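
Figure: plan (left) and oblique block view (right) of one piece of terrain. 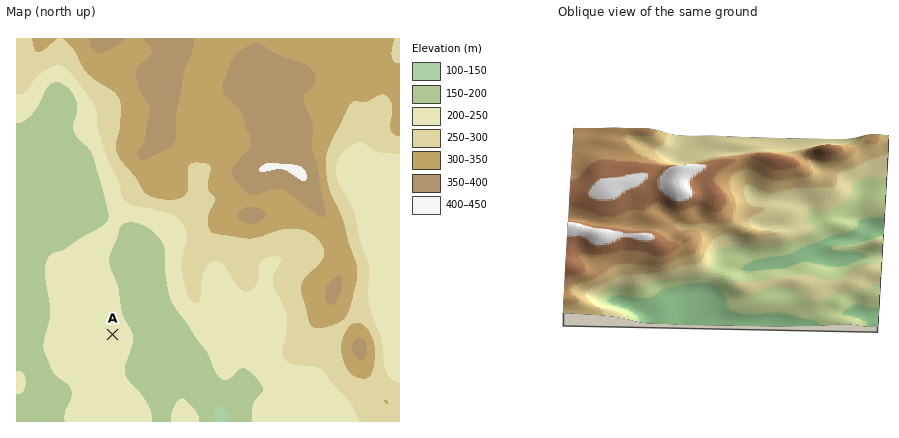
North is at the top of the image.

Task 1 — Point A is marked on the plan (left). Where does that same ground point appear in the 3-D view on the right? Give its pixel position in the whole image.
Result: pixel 809 276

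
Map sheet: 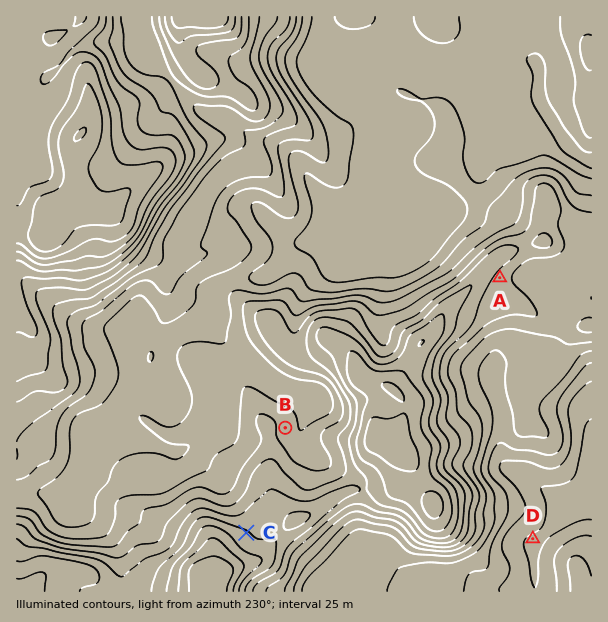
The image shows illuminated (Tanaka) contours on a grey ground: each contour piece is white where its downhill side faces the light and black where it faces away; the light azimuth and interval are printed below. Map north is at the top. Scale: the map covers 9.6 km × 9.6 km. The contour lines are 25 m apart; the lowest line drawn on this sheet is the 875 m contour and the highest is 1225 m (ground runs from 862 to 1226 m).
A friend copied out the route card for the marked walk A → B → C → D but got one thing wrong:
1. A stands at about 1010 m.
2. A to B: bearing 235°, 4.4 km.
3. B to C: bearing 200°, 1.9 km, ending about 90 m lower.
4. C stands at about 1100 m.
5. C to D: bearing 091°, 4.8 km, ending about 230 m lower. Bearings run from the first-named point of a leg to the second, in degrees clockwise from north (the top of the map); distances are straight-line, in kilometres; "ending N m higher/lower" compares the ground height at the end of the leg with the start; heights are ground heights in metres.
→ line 3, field sense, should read higher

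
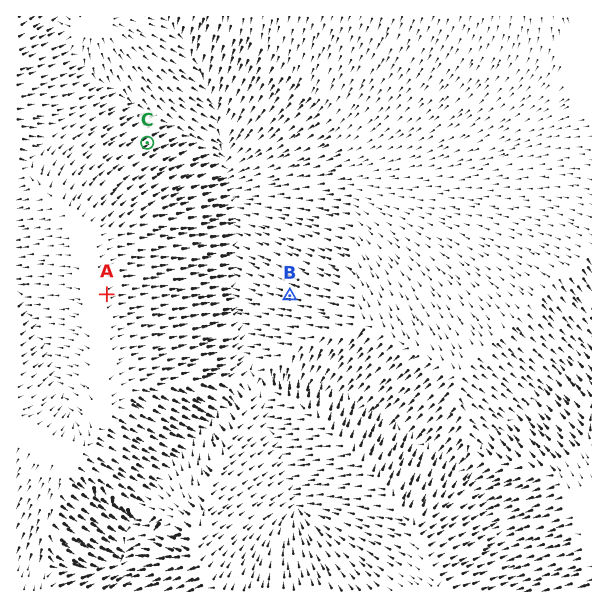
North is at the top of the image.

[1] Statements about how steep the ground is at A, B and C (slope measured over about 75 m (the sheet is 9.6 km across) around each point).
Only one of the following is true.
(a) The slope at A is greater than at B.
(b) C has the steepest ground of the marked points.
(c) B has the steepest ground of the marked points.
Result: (b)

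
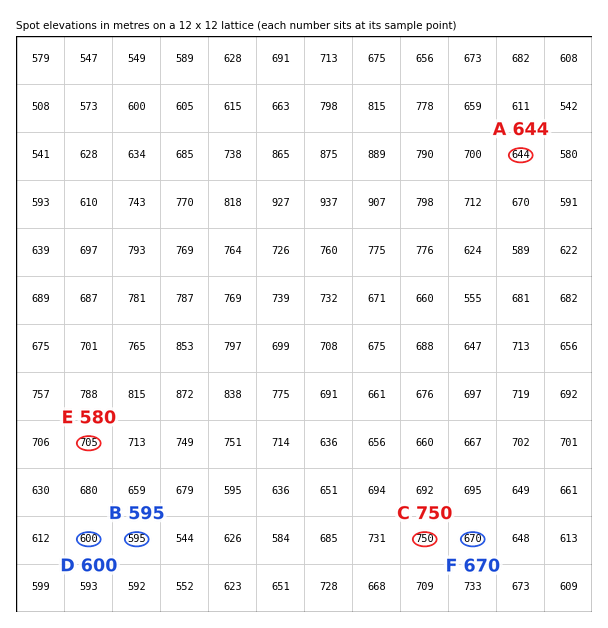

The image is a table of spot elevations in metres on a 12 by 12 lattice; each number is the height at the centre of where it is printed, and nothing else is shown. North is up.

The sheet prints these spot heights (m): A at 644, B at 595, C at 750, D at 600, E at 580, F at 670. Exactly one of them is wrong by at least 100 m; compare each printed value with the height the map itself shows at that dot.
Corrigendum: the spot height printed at E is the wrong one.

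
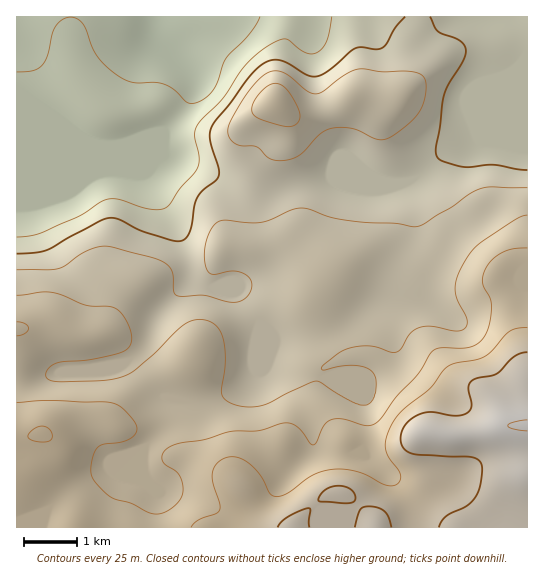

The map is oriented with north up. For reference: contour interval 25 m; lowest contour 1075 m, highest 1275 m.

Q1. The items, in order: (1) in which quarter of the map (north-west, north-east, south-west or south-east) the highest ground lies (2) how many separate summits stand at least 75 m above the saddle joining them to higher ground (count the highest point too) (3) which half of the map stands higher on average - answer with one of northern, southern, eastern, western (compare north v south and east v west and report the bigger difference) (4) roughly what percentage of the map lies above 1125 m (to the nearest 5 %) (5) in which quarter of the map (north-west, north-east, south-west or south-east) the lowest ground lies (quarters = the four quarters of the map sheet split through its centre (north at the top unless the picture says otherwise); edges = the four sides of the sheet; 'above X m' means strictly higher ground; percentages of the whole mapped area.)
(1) The highest point lies in the south-east quarter of the map.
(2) Counting only tops that stand 75 m proud, the map has 1 summit.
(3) On average the southern half of the map is the higher ground.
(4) Ground above 1125 m makes up about 75 % of the sheet.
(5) Look to the north-west quarter for the lowest ground.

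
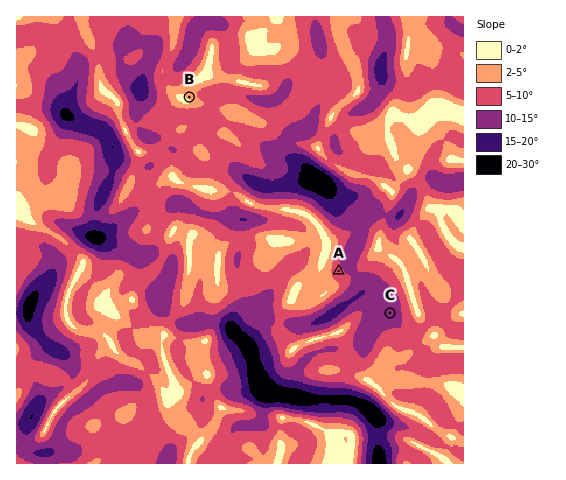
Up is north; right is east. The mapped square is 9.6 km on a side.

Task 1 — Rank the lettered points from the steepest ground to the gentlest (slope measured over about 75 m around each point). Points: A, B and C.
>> C A B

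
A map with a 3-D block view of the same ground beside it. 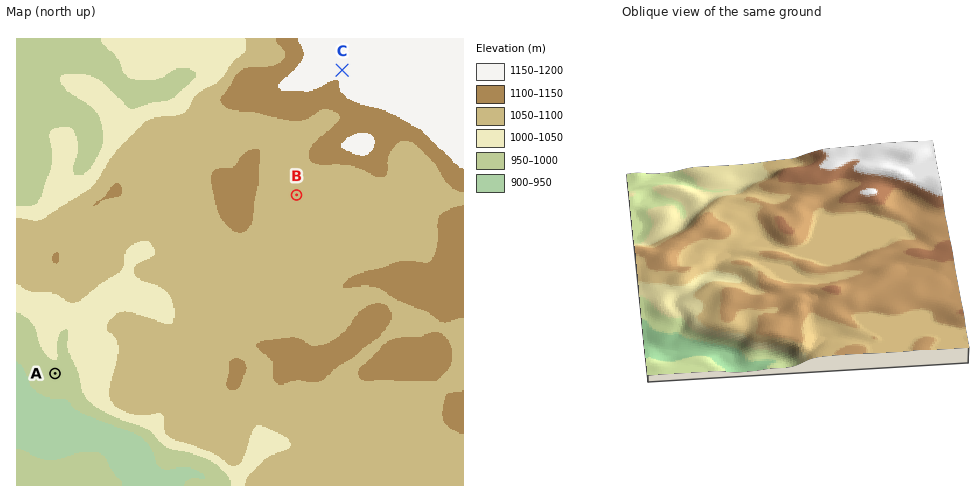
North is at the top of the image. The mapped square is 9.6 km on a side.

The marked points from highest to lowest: C B A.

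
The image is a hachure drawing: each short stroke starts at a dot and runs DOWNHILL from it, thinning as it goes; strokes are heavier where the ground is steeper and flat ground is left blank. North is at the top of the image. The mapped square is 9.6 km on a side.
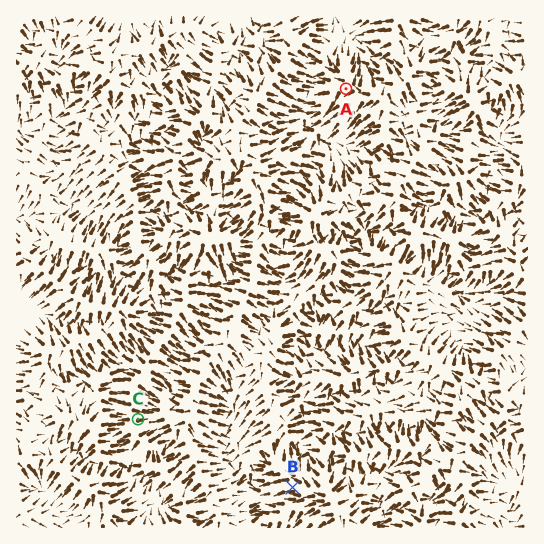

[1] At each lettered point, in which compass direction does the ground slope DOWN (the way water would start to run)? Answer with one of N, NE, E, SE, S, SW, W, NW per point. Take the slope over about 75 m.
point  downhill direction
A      SW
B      W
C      E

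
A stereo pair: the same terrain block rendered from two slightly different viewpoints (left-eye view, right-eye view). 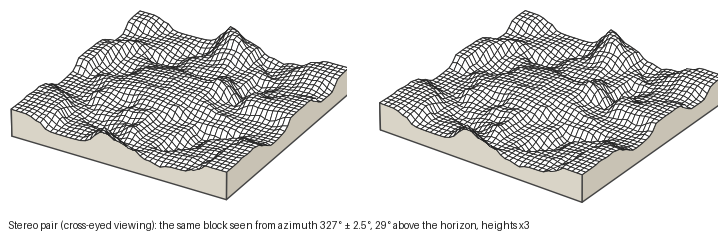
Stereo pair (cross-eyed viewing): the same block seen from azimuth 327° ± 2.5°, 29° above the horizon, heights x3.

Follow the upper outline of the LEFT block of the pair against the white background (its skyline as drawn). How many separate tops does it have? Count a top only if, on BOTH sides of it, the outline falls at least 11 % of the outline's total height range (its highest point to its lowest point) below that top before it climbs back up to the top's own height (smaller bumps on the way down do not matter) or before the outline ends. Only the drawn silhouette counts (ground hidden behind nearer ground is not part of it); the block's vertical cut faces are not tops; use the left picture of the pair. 2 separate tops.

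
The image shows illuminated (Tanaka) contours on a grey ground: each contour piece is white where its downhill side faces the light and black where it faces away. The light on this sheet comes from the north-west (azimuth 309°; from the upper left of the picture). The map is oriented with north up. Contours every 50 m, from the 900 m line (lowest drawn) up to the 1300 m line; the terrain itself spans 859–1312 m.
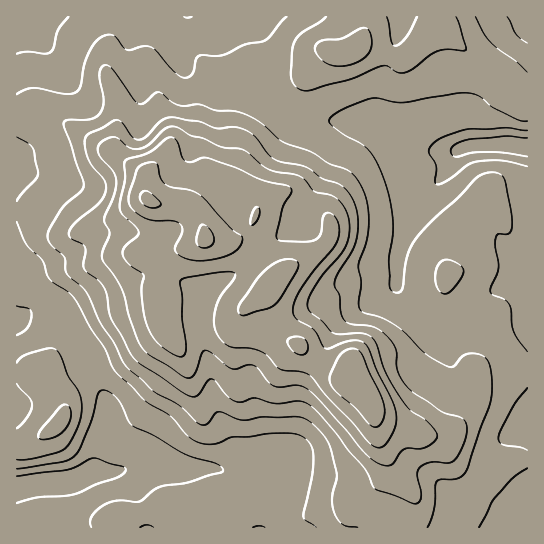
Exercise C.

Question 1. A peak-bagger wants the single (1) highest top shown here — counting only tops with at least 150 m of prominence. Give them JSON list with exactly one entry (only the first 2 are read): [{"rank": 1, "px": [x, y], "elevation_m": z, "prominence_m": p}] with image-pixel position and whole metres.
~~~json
[{"rank": 1, "px": [205, 238], "elevation_m": 1312, "prominence_m": 453}]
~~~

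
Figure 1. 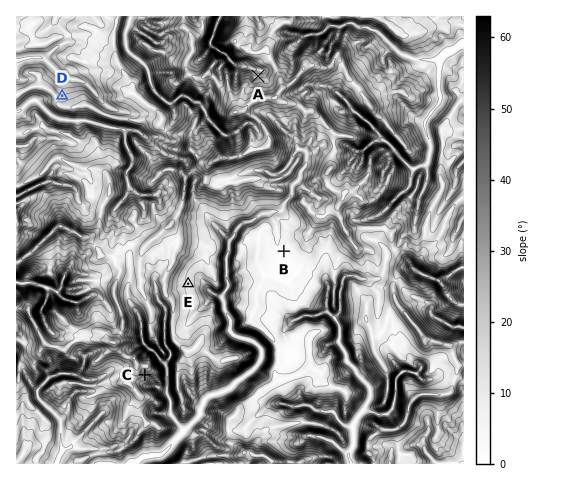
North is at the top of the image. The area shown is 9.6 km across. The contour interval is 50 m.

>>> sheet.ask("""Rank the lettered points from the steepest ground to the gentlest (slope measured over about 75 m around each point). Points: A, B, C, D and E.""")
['C', 'A', 'D', 'E', 'B']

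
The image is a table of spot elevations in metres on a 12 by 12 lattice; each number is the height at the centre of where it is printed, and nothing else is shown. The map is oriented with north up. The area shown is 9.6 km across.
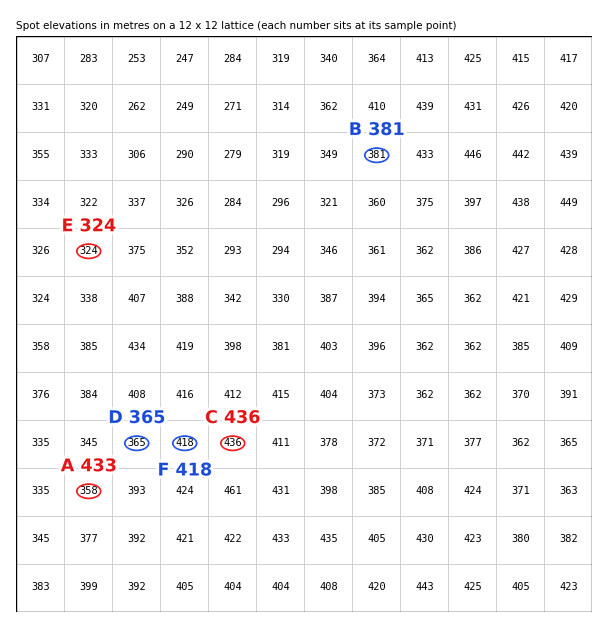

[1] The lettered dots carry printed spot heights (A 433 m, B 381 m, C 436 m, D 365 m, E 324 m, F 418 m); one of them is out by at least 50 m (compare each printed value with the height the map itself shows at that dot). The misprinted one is A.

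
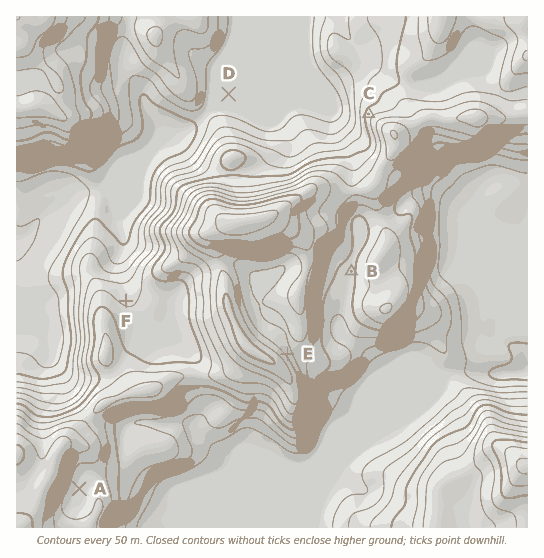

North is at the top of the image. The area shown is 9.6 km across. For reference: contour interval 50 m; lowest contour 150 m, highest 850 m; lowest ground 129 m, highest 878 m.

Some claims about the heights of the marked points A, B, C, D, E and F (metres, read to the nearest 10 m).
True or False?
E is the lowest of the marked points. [False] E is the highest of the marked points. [True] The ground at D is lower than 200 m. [False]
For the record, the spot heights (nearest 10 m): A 570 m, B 490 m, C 520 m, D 280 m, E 630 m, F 440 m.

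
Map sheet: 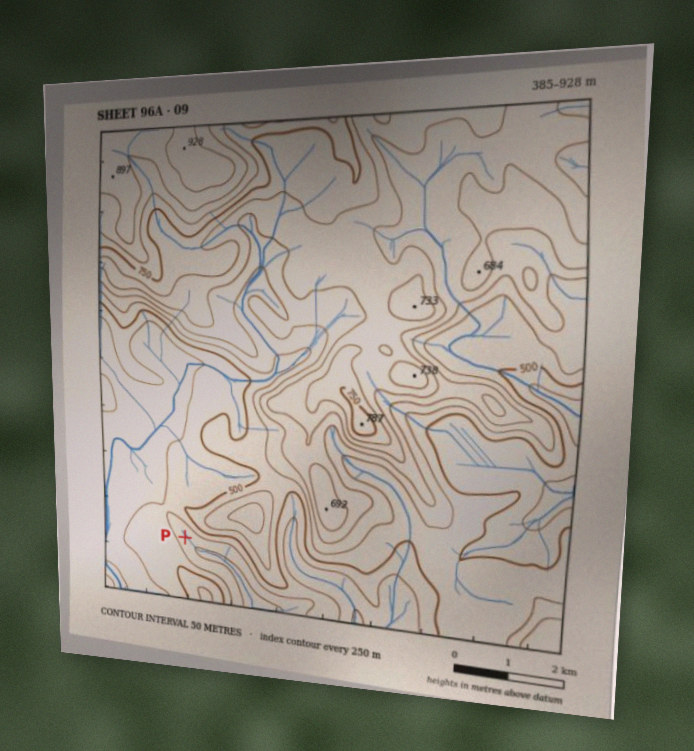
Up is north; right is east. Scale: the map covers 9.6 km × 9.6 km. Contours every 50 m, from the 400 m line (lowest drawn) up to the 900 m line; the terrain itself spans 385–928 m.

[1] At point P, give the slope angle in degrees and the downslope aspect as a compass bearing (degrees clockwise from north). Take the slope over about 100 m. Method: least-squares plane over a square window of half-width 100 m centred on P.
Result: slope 5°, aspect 81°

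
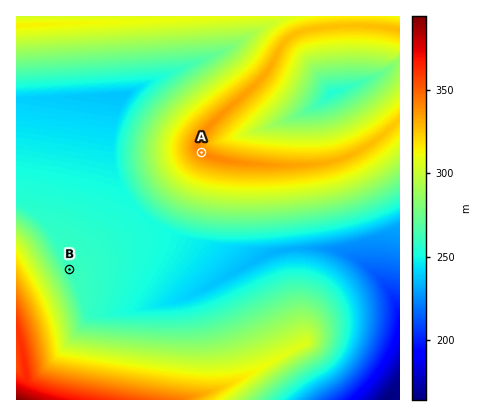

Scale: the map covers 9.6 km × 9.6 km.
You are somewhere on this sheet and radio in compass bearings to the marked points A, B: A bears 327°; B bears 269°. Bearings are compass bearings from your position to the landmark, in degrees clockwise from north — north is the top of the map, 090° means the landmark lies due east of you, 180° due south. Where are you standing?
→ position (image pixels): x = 275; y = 266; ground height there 244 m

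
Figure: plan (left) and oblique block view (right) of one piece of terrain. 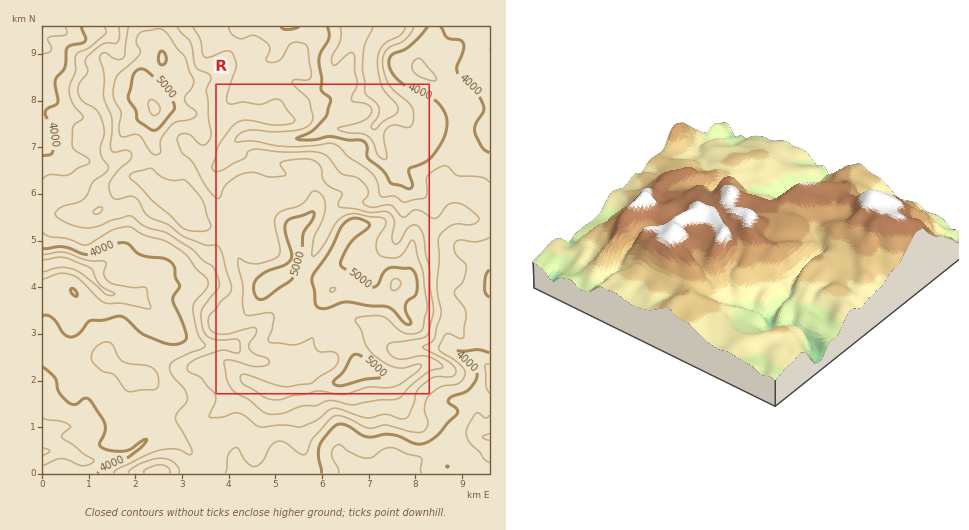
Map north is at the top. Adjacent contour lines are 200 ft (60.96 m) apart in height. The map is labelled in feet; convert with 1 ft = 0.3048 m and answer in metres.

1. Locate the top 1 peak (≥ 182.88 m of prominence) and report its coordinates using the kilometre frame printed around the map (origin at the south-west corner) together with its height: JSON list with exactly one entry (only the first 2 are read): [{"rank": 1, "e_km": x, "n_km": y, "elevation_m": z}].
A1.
[{"rank": 1, "e_km": 2.41, "n_km": 7.84, "elevation_m": 1595}]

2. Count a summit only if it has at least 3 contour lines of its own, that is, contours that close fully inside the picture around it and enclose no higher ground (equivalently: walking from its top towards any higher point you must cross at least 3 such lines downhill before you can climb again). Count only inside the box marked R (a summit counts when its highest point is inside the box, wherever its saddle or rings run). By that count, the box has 1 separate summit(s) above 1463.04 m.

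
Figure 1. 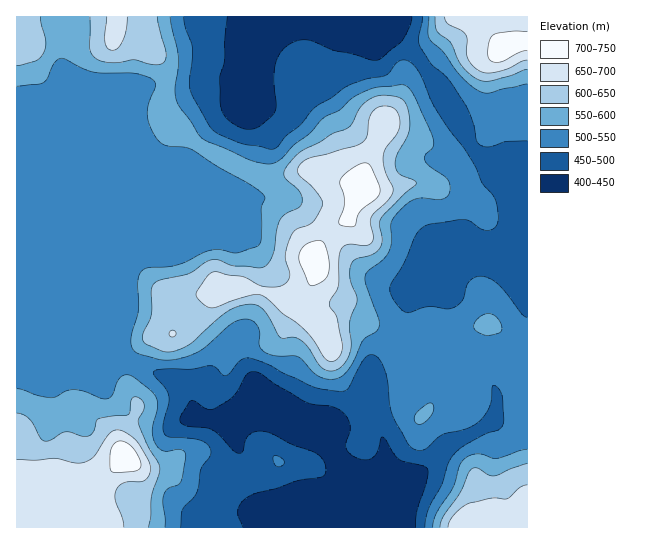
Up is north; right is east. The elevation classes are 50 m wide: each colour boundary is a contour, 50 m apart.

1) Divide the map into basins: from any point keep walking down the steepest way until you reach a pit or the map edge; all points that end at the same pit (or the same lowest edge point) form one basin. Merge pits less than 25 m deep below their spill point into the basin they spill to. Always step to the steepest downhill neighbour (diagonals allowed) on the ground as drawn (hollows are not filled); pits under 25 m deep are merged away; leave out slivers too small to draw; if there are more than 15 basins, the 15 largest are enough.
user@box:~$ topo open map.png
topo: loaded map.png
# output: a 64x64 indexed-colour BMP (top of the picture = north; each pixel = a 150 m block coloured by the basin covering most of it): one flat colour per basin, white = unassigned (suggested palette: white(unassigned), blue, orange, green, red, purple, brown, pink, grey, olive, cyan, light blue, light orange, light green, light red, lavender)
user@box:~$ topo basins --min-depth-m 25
<image width="64" height="64" href="data:image/bmp;base64,Qk12CAAAAAAAAHYAAAAoAAAAQAAAAEAAAAABAAQAAAAAAAAIAAATCwAAEwsAABAAAAAAAAAA////ALR3HwAOf/8ALKAsACgn1gC9Z5QAS1aMAMJ34wB/f38AIr28AM++FwDox64AeLv/AIrfmACWmP8A1bDFABERERERERERERERERERERERERERERERERERERERERERERERERERERERERERERERERERERERERERERERERERERERERERERERERERERERERERERERERERERERERERERERERERERERERERERERERERERERERERERERERERERERERERERERERERERERERERERERERERERERERERERERERERERERERERERERERERERERERERERERERERERERERERERERERERERERERERERERERERERERERERERERERERERERERERERERERERERERERERERERERERERERERERERERERERERERERERERERERERERERERERERERERERERERERERERERERERERERERERERERERERERERERERERERERERERERERERERERERERERERERERERERERERERERERERERERERERERERERERERERERERERERERERERERERERERERERERERERERERERERERERERERERERERERERERERERERERERERERERERERERERERERERERERERERERERERERERERERERERERERERERERERERERERERERERERERERERERERERERERERERERERERERERERERERERERERERERERERERERERERERERERERERERERERERERERERERERERERERERERERERERERERERERERERERERERERERERERERERERERERERERERERERERERERERERERERERERERERERERERERERERERERERESERERERERERERERERERERERERERERERERERERERERESIRERERERERERERERERERERERERERERERERERIRERESIhERERERERERERERERERERERERERERERESERIiERESIiERERERERERERERERERERERERERERERESIhIiIRERIiIRERERERERERERERERERERERERERERESIiIiIiERIiIhERERERERERERERERERERERERERERESIiIiIiIhEiIiEREREREREREREREREREREREREiERESIiIiIiIiISIiIRERERERERERERERERERERERESIiIiIiIiIiIiIiIiIhERERERERERERERERERERERESIiIiIiIiIiIiIiIiIiERERERERERERERERERERERERIiIiIiIiIiIiIiIiIiIREREREREREREREREREREREREiIiIiIiIiIiIiIiIiIhERERERERERERERERERERERERIiIiIiIiIiIiIiIiIiEREREREREREREREREREREREREiIiIiIiIiIiIiIiIiIRERERERERERERERERERERERERIiIiIiIiIiIiIiIiIhEREREREREREREREREREREREREiIiIiIiIiIiIiIiIiERERERERERERERERERERERERESIiIiIiIiIiIiIiIiIRERERERERERERERERERERERERIiIiIiIiIiIiIiIiIhERERERERERERERERERERERERESIiIiIiIiIiIiIiIiEREREREREREREREREREREREREREiIiIiIiIiIiIiIiIRERERERERERERERERERERERERERIiIiIiIiIiIiIiIhERERERERERERERERERERERERERESIiIiIiIiIiIiIiERERERERERERERERERERERERERERIiIiIiIiIiIiIiIRERERERERERERERERERERERERERESIiIiIiIiIiIiIhERERERERERERERERERERERERERERIiIiIiIiIiIiIiEREREREREREREREREREREREREREiIiIiIiIiIiIiIiIREREREREREREREREREREiIiERIiIiIiIiIiIiIiIiIhERERERERERERERERERIiIiIiIiIiIiIiIiIiIiIiIiERERERERERERERERESIiIiIiIiIiIiIiIiIiIiIiIiIREREREREREREREREiIiIiIiIiIiIiIiIiIiIiIiIiIhERERERERERERERIiIiIiIiIiIiIiIiIiIiIiIiIiIiERERERERERERERIiIiIiIiIiIiIiIiIiIiIiIiIiIiIRERERERERERESIiIiIiIiIiIiIiIiIiIiIiIiIiIiIhERERERERERERIiIiIiIiIiIiIiIiIiIiIiIiIiIiIiEREREREREREREiIiIiIiIiIiIiIiIiIiIiIiIiIiIiIRERERERERERESIiIiIiIiIiIiIiIiIiIiIiIiIiIiIhERERERERERERIiIiIiIiIiIiIiIiIiIiIiIiIiIiIiEREREREREREREiIiIiIiIiIiIiIiIiIiIiIiIiIiIiIRERERERERERESIiIiIiIiIiIiIiIiIiIiIiIiIiIiIhERERERERERERIiIiIiIiIiIiIiIiIiIiIiIiIiIiIiERERERERERERIiIiIiIiIiIiIiIiIiIiIiIiIiIiIiIRERERERERERIiIiIiIiIiIiIiIiIiIiIiIiIiIiIiIhEREREREREREiIiIiIiIiIiIiIiIiIiIiIiIiIiIiIiERERERERERIiIiIiIiIiIiIiIiIiIiIiIiIiIiIiIhERERERERESIiIiIiIiIiIiIiIiIiIiIiIiIiIiIiIiERERERERERIiIiIiIiIiIiIiIiIiIiIiIiIiIiIiIiIR"/>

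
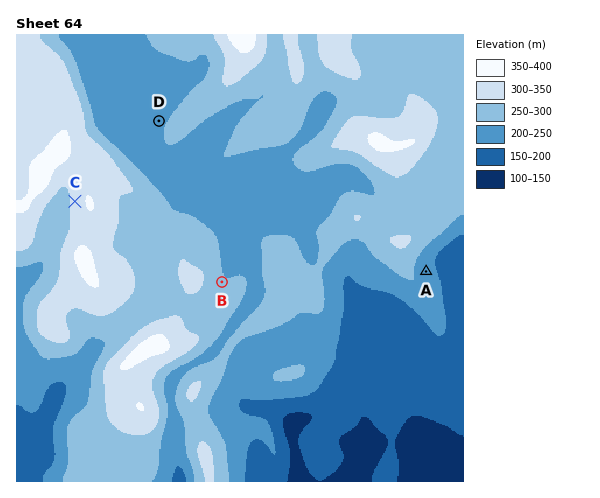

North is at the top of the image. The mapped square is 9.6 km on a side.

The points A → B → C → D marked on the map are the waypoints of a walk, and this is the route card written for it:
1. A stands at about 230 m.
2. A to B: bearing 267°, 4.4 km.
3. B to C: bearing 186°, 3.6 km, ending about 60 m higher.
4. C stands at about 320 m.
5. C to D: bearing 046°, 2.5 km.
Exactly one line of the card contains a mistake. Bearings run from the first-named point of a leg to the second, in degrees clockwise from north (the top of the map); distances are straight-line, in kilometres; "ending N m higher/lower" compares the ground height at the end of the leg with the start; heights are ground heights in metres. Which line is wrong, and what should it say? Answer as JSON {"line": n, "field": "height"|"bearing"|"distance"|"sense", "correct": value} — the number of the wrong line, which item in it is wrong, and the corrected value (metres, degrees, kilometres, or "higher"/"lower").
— {"line": 3, "field": "bearing", "correct": 299}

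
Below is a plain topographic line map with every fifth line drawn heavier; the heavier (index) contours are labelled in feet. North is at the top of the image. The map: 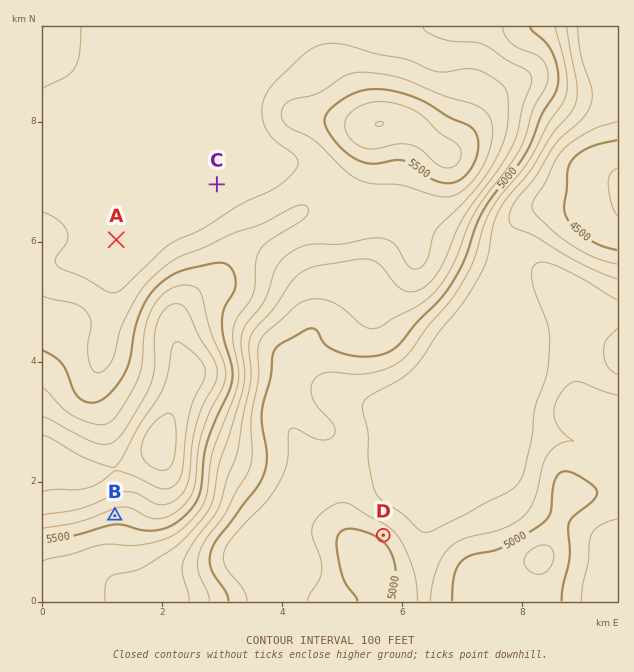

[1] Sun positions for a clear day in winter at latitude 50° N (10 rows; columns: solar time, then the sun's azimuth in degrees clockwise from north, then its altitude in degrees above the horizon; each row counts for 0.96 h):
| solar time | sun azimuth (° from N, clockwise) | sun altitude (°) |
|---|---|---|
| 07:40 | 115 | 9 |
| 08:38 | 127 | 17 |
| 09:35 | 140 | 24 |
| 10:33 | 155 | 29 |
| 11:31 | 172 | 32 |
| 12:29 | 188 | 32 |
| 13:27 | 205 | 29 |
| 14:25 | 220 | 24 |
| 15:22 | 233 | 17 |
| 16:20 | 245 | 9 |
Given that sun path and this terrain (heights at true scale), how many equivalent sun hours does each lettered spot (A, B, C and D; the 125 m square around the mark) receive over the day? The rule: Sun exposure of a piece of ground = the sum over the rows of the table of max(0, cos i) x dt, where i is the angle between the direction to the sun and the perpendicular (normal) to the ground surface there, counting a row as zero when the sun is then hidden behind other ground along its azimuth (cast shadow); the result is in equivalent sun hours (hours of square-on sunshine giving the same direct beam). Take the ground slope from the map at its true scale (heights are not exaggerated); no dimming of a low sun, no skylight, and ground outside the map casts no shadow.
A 3.6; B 4.3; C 3.6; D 2.9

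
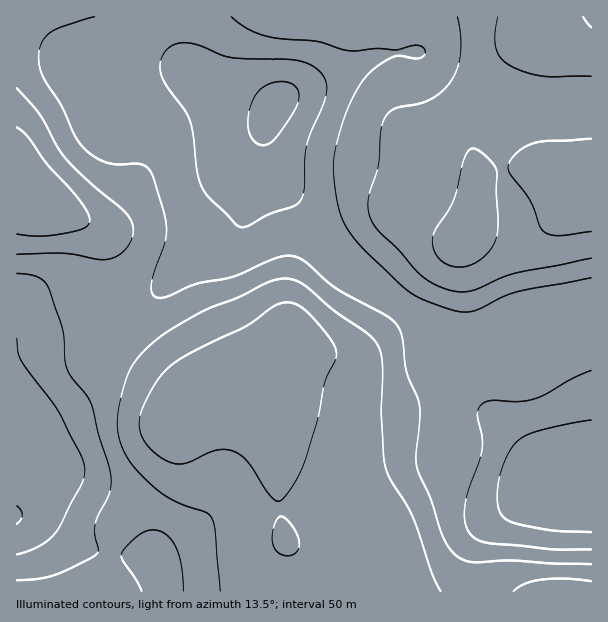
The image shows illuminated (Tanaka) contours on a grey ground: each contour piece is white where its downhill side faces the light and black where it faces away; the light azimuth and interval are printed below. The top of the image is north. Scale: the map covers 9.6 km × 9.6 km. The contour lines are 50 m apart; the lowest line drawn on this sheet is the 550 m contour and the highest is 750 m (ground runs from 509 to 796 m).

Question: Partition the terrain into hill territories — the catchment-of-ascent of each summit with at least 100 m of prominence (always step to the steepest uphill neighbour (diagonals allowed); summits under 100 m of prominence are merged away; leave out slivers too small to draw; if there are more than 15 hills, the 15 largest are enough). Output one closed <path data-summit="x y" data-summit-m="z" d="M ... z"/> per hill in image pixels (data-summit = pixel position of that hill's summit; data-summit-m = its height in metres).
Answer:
<path data-summit="264 384" data-summit-m="790" d="M264 128l-5 16-13 26-4 46-2 9-12 13-30 15-15 11-28 31-42 31-15 5-27 1-55 10 0 173 20 2 38 24 22 11 26 4 34 2 4 3 3 9 4 22 424 0 1-97-29-5-18-8-4-3-7-18-12-17-78-81-6-9-2-15-4-7-19-19-57-39-24-20-30-44-30-37-7-18z"/><path data-summit="561 47" data-summit-m="773" d="M591 16l-411 0 0 19 2 21 4 7 5 5 24 17 27 13 24 10 8 0-9 18-1 20 4 18 10 18 20 22 34 50 24 20 57 39 19 19 5 11 7-3 45-3 11-3 16-10 17-5 33-1 26 2z"/><path data-summit="42 204" data-summit-m="796" d="M179 16l-163 1 1 325 10 0 44-10 27-1 18-6 39-30 28-31 15-11 30-15 12-13 4-18 2-37 13-26 9-27 6-9-8 0-24-10-27-13-24-17-5-5-4-7z"/>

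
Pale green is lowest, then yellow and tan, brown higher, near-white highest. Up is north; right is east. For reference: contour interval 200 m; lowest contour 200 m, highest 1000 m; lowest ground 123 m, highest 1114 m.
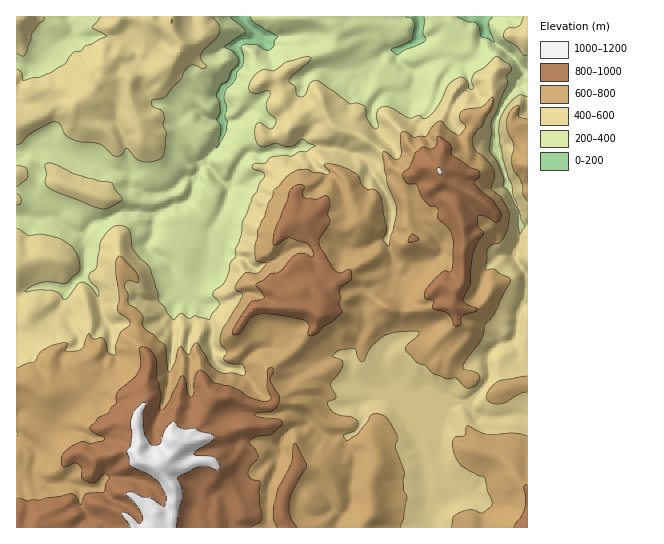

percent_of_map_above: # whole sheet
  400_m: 77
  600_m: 46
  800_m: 16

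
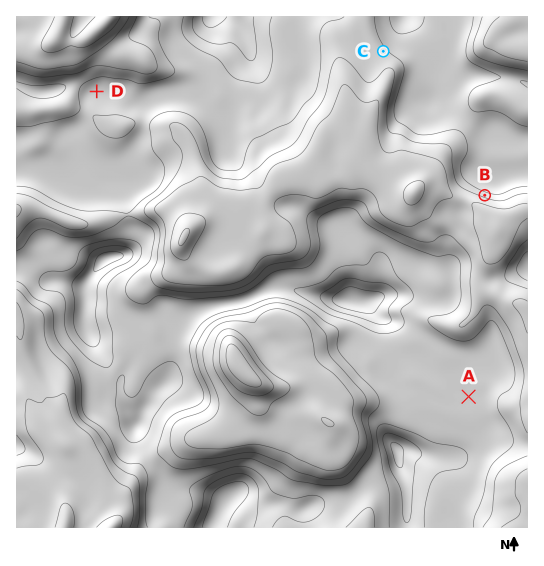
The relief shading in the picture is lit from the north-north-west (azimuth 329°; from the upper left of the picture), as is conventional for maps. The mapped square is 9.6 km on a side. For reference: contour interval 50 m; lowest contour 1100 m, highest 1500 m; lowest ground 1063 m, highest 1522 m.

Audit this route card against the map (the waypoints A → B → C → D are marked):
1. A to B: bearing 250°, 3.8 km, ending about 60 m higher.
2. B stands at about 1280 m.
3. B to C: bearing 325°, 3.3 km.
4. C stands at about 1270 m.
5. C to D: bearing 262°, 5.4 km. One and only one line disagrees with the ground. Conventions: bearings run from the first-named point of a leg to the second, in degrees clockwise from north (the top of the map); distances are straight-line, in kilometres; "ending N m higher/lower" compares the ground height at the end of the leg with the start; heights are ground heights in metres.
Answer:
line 1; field bearing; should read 5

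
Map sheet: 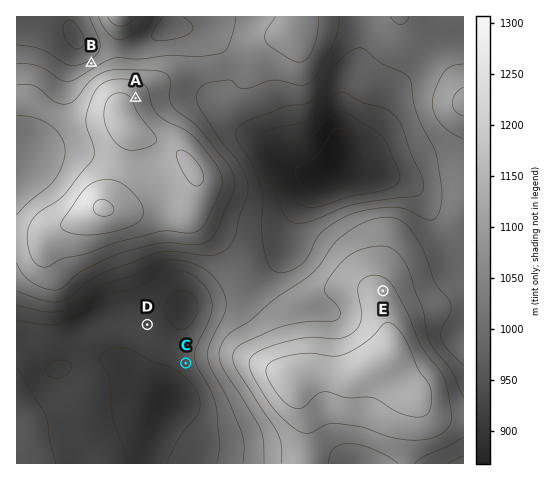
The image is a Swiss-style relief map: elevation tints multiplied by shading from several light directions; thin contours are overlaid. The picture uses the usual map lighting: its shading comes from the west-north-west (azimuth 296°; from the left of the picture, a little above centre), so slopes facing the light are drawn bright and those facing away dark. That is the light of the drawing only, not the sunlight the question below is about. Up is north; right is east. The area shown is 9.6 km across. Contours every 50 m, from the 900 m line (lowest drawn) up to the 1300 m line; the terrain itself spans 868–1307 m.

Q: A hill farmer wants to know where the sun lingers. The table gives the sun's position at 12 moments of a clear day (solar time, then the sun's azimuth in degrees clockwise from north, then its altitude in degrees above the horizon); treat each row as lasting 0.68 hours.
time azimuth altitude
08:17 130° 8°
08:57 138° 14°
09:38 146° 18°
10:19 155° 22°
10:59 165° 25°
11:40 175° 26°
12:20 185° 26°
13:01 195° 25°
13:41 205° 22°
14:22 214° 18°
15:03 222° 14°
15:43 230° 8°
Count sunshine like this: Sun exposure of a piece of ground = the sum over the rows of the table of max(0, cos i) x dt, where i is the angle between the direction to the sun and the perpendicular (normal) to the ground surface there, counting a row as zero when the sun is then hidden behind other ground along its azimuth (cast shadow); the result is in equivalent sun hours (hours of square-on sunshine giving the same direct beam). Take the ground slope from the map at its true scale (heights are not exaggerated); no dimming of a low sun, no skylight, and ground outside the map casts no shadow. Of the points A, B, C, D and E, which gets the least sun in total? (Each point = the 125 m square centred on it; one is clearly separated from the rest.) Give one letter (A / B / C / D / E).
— B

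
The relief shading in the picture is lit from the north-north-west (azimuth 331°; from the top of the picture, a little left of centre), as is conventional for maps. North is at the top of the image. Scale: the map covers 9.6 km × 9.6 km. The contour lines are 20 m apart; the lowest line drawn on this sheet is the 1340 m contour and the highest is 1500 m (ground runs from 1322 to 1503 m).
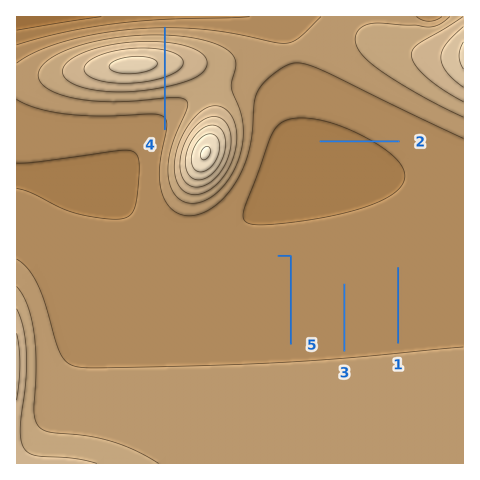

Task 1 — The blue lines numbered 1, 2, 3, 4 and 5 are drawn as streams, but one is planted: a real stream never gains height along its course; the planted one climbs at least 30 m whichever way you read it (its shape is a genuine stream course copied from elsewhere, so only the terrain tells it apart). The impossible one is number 4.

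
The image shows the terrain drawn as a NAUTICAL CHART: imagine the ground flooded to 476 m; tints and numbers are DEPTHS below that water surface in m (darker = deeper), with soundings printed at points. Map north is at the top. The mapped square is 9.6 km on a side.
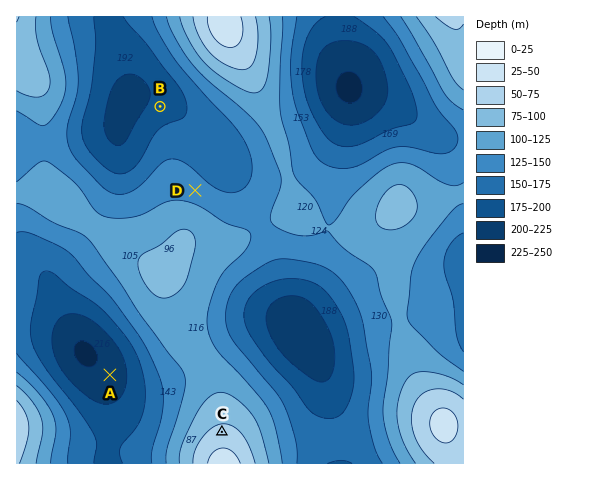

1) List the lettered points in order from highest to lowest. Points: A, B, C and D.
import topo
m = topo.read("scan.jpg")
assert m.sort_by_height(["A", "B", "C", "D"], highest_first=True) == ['C', 'D', 'B', 'A']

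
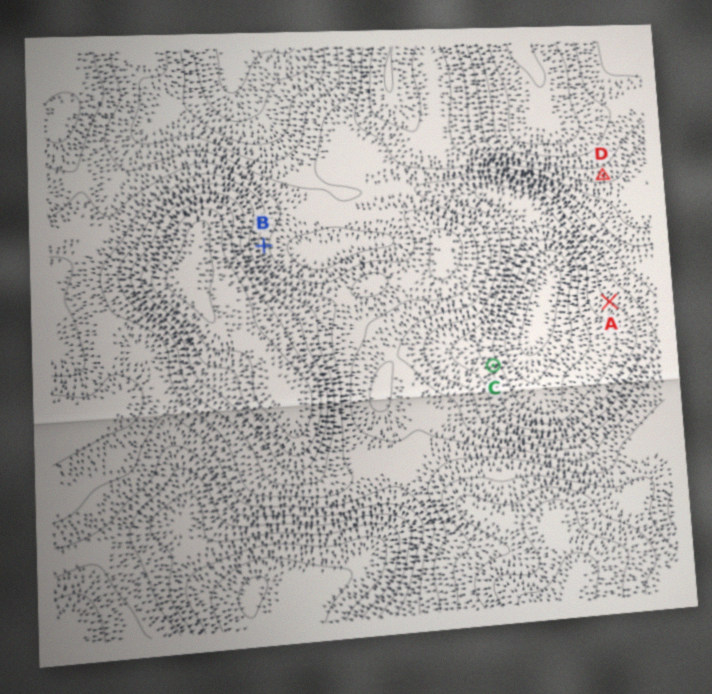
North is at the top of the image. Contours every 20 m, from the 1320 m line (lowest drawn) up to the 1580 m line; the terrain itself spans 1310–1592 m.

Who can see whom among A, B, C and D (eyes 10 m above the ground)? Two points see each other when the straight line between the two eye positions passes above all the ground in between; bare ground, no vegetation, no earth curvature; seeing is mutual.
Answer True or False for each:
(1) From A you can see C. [True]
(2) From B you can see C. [False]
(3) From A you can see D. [True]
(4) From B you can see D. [True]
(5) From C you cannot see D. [False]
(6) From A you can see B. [False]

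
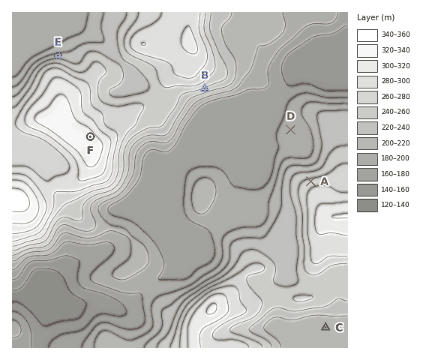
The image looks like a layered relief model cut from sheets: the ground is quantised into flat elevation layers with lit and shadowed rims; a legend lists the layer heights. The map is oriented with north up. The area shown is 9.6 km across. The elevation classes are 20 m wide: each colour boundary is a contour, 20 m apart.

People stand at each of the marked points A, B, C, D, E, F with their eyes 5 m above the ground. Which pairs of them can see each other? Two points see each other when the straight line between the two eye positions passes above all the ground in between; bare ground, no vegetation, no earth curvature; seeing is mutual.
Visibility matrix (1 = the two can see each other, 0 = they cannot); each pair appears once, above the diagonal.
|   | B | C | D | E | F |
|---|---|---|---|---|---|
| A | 1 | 0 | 1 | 0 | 1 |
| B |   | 0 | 1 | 0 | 1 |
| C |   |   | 0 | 0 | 0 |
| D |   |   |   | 0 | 1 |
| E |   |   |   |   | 0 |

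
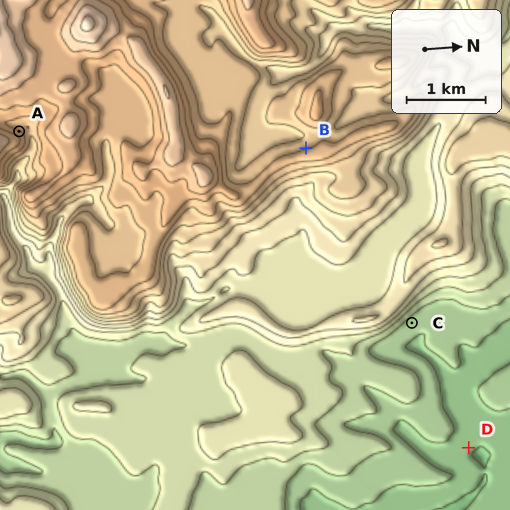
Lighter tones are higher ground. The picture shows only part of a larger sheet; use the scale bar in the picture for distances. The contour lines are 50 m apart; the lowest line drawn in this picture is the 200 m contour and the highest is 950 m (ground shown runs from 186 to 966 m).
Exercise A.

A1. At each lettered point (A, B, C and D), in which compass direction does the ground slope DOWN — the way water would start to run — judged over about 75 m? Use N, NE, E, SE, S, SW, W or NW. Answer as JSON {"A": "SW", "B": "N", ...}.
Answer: {"A": "NW", "B": "W", "C": "NE", "D": "NE"}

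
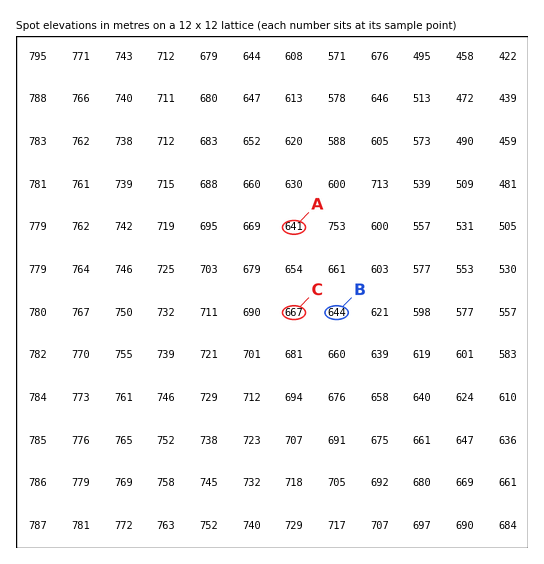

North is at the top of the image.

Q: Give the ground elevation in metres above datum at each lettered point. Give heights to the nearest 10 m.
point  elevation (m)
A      640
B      640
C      670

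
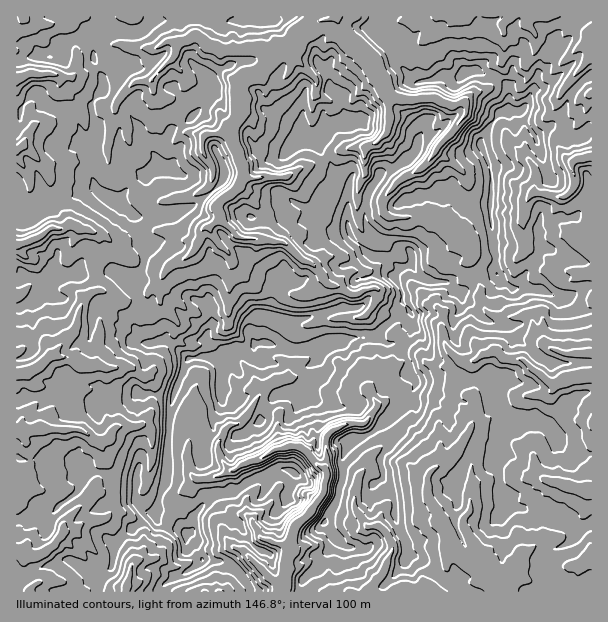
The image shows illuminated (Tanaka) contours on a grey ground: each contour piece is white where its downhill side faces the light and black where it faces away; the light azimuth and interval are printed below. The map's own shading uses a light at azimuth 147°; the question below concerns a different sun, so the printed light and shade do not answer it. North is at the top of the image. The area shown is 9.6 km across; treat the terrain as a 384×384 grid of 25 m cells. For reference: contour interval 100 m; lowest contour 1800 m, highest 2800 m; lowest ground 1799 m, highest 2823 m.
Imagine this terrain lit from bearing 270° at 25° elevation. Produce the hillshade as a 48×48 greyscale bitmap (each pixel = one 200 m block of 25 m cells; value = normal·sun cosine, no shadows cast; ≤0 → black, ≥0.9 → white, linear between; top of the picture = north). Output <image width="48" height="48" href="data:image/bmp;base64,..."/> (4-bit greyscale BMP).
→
<image width="48" height="48" href="data:image/bmp;base64,Qk32BAAAAAAAAHYAAAAoAAAAMAAAADAAAAABAAQAAAAAAIAEAAATCwAAEwsAABAAAAAAAAAAAAAAABEREQAiIiIAMzMzAERERABVVVUAZmZmAHd3dwCIiIgAmZmZAKqqqgC7u7sAzMzMAN3d3QDu7u4A////ADeqq4AK/oITabIA3mM0NoRGi4Q0i6l2d3eKu5QG3dowSEAEvqVVIJtUV2M3ibpleIrMmJgBze2jAACSXtllMD2iAkaJdrpkRKibqbsxi+6AADlwLf2nQAqxAXh5dYuWMYlFvNuFac5wAmAVbv2AIimBAnmpZWeZY4lCnLrcqqswBiGUCv0QA7oQForaRHd3dpmDa5nO6VhgAwXIAN1wR4YAOYfcdWZmVaqoV6reyFaGM0Z6UA3heWIAa3W9lURVRKqalnvtq1Foh1Z3YAfmi0ABnGS8hDM0Vqqql3rtnJAUaKqIgQD6a0ACnIWbYiRodomal1jdjLBmAFq6UAj7OUADWqmqQzeHVHmqlUjdjcJ1JiAoYVz8JlADRZq7UkmWRImYc0rcjuR2W4IAKXn8Q1MANWnLY1mVIYiIi6abv+V5R8kRQyBsunQgFUa7lldzEIeKmYWJn+V7lGtkhDMTW9UwBESal2ZDIWeJqYiqfeZc1wSXqUM0ErtQAjWJZWVnQ3iJmZnMjOhM1yKLmEEzJ6lwASWYQzN5dnmqh3i5fPxL1yNXqoMSSKmBAEaIZBAniGnKVYisu/+JyEZkaZQSRopgAjWHQAiDRUJJmZqrqe/JlnhUaIQjNncgABRlRqozVpUoupvcqKurmJl1V4dSJXUhAGMmmDFXZnVEjKvbmXnKNtxkRohlVkZwAmNmdBV3ZWVVSrrKiHnKNuxlVEREarlwB4R2QyaXVWVUKLmqhpq7JNtjNXh1KNxAB6U1Q0eoRMlkBamqdpzHE6h1NHh1iN4wOaI3dTZ1IIl0RWq4NIqXNIm5UzWtmN1EdlJqhEMTVmeHZWmGQmiIZYvKUinMy8lTE0WqIkI0Vlm3d3h3cyWaZauZIK3My6lgBFepAnVGVMy4Z2eKhTFJaKZ2bLm9yHpwBFe5AHlTMzjKZoq6hUIElUis3bvLdmZDNGjJAHgjVjAWmsupZWMAW9l6u7raQyV3V4nYAJk0ZnZDeqqnRWUQHuiKqprIMSiIiZnGAIlGZniHibpjRWZQC6rMqJm3UlyWeInFAFcnmWeJu5dmZVUjEI3aaLqmdgi5mFbGAAZijmeKu4aJhnYgUQq5vcumWUBqqVjoABhgbpibu3aZmGMAgg3YRruVOZQAqqzYABYQS6zKqmaYmFEFkI7chHYyKJqgDO6zAHYAEt3KuVV4llIDYt68uGQQAZ3WBd/ABIIEVEi7qWV4dnIBJdzNyXdlMA3pIJ3GRjEDaDarmHR4VolwAI3suHiIQAvZMCv+lAAkNHiIiXOIRomUAE7auGiHIAaYQ37+twAEMrlGm6MnRqiIED2pqFqhABqWilXet0ADQNpXrMYBOraKECmpqnuBAI7ZeYNalFUAaleam6ZlEoq3IBSaidwgA86oq7kxVWYhNrqFSoR1QjuRNnQ3nOgQKdxmipZSVlZTILqXaXRUIzd0d2Zma7YinMdWiHZkaFaUAImpmXZ3USNap2VCFZdZ23ZlZ3d0aFmWEJqpmpZHlTRWiIdSAEaL22VVRFiVZmmJZA=="/>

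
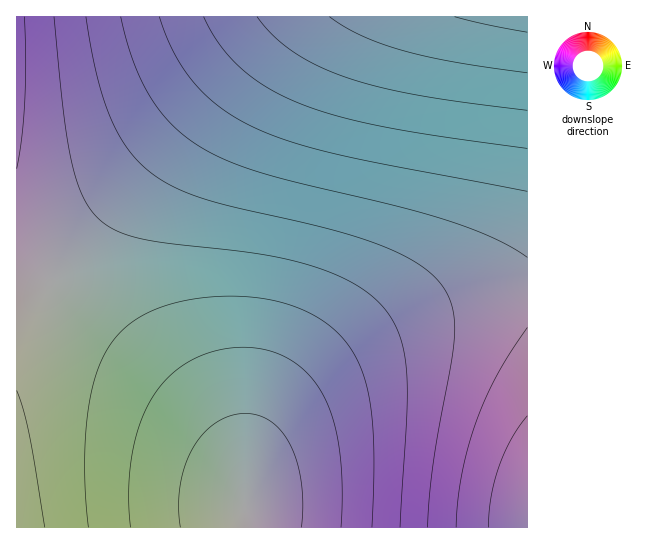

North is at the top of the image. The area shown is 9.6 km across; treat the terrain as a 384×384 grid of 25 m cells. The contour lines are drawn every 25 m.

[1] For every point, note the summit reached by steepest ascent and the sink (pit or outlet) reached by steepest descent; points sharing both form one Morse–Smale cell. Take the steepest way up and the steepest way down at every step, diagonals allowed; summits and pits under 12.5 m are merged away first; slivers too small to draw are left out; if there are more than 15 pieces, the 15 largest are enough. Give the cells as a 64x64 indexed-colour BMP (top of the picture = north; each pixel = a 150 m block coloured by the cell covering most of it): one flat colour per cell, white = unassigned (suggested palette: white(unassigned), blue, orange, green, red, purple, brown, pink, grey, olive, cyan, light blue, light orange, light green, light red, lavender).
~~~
<image width="64" height="64" href="data:image/bmp;base64,Qk12CAAAAAAAAHYAAAAoAAAAQAAAAEAAAAABAAQAAAAAAAAIAAATCwAAEwsAABAAAAAAAAAA////ALR3HwAOf/8ALKAsACgn1gC9Z5QAS1aMAMJ34wB/f38AIr28AM++FwDox64AeLv/AIrfmACWmP8A1bDFAEREREREREREREREREREIiIiIiIiIiIiIiIiIiIiIiIiREREREREREREREREREQiIiIiIiIiIiIiIiIiIiIiIiJERERERERERERERERERCIiIiIiIiIiIiIiIiIiIiIiIkREREREREREREREREREQiIiIiIiIiIiIiIiIiIiIiIiRERERERERERERERERERCIiIiIiIiIiIiIiIiIiIiIiJERERERERERERERERERBIiIiIiIiIiIiIiIiIiIiIiIkREREREREREREREREREEiIiIiIiIiIiIiIiIiIiIiIiREREREREREREREREREQSIiIiIiIiIiIiIiIiIiIiIiJEREREREREREREREREQRIiIiIiIiIiIiIiIiIiIiIiIkRERERERERERERERERBESIiIiIiIiIiIiIiIiIiIiIiRERERERERERERERERBERIiIiIiIiIiIiIiIiIiIiIiJERERERERERERERERBERESIiIiIiIiIiIiIiIiIiIiIkRERERERERERERERBERERIiIiIiIiIiIiIiIiIiIiIiREREREREREREREREERERESIiIiIiIiIiIiIiIiIiIiJEREREREREREREREEREREREiIiIiIiIiIiIiIiIiIiIkREREREREREREREERERERERIiIiIiIiIiIiIiIiIiIiREREREREREREREERERERERESIiIiIiIiIiIiIiIiIiJEREREREREREREEREREREREREiIiIiIiIiIiIiIiIiIkREREREREREREERERERERERERIiIiIiIiIiIiIiIiIiRERERERERERBERERERERERERESIiIiIiIiIiIiIiIiJERERERERERBERERERERERERERESIiIiIiIiIiIiIiIkRERERERERBEREREREREREREREREiIiIiIiIiIiIiIiRERERERERBERERERERERERERERERIiIiIiIiIiIiIiJERERERERBERERERERERERERERERERIiIiIiIiIiIiIkRERERERBERERERERERERERERERERERIiIiIiIiIiIiREREREQRERERERERERERERERERERERERIiIiIiIiIiJUREREQRERERERERERERERERERERERERERIiIiIiIiIlVEREQREREREREREREREREREREREREREREREiIiIiIiVVREQRERERERERERERERERERERERERERERERESIiIiJVVEQRERERERERERERERERERERERERERERERERERERIlVVERERERERERERERERERERERERERERERERERERERERVVMxERERERERERERERERERERERERERERERERERERERFVMzMRERERERERERERERERERERERERERERERERERERETMzMzERERERERERERERERERERERERERERERERERERERMzMzMREREREREREREREREREREREREREREREREREREREzMzMzERERERERERERERERERERERERERERERERERERETMzMzMxERERERERERERERERERERERERERERERERERERMzMzMzMREREREREREREREREREREREREREREREREREREzMzMzMzERERERERERERERERERERERERERERERERERETMzMzMzMxERERERERERERERERERERERERERERERERERMzMzMzMzEREREREREREREREREREREREREREREREREREzMzMzMzMxERERERERERERERERERERERERERERERERETMzMzMzMzMRERERERERERERERERERERERERERERERERMzMzMzMzMzEREREREREREREREREREREREREREREREREzMzMzMzMzMxERERERERERERERERERERERERERERERETMzMzMzMzMzMRERERERERERERERERERERERERERERERMzMzMzMzMzMzEREREREREREREREREREREREREREREREzMzMzMzMzMzMRERERERERERERERERERERERERERERETMzMzMzMzMzMzERERERERERERERERERERERERERERERMzMzMzMzMzMzMxEREREREREREREREREREREREREREREzMzMzMzMzMzMzMRERERERERERERERERERERERERERETMzMzMzMzMzMzMzERERERERERERERERERERERERERERMzMzMzMzMzMzMzMxEREREREREREREREREREREREREREzMzMzMzMzMzMzMzMRERERERERERERERERERERERERETMzMzMzMzMzMzMzMzERERERERERERERERERERERERERMzMzMzMzMzMzMzMzMxEREREREREREREREREREREREREzMzMzMzMzMzMzMzMzMRERERERERERERERERERERERETMzMzMzMzMzMzMzMzMxERERERERERERERERERERERERMzMzMzMzMzMzMzMzMzMREREREREREREREREREREREREzMzMzMzMzMzMzMzMzMzERERERERERERERERERERERETMzMzMzMzMzMzMzMzMzMxERERERERERERERERERERERMzMzMzMzMzMzMzMzMzMzMREREREREREREREREREREREzMzMzMzMzMzMzMzMzMzMzERERERERERERERERERERETMzMzMzMzMzMzMzMzMzMzMxERERERERERERERERERER"/>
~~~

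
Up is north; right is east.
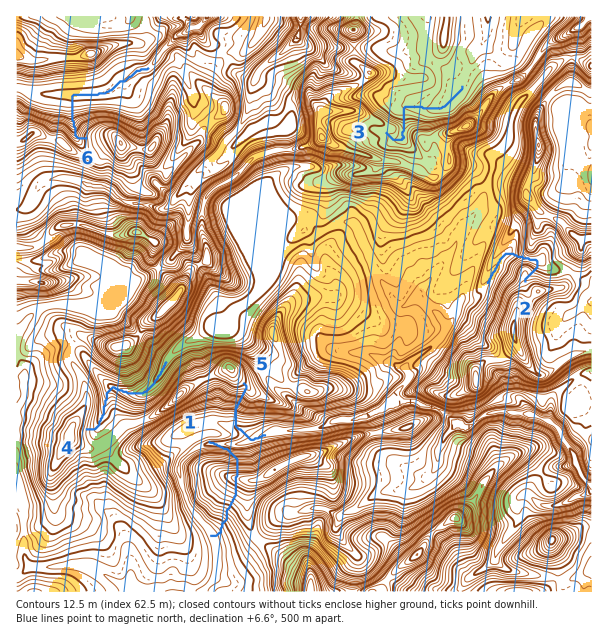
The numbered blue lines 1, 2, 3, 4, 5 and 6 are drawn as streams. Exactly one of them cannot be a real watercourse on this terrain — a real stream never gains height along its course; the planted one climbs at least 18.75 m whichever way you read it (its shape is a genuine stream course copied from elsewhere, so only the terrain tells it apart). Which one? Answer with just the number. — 1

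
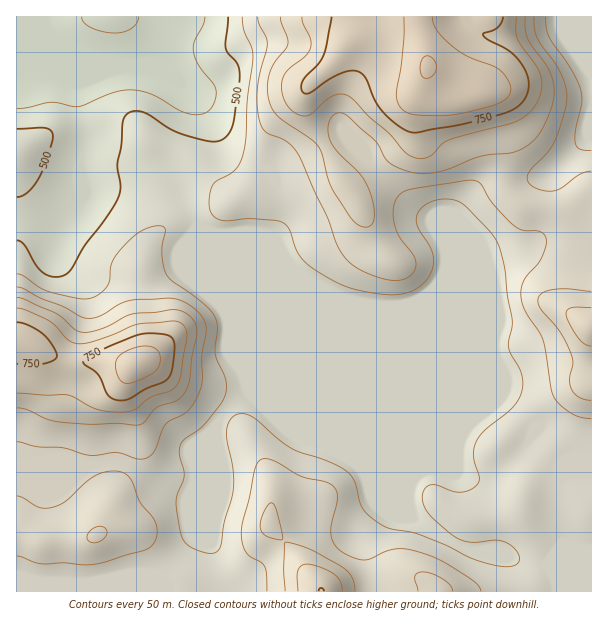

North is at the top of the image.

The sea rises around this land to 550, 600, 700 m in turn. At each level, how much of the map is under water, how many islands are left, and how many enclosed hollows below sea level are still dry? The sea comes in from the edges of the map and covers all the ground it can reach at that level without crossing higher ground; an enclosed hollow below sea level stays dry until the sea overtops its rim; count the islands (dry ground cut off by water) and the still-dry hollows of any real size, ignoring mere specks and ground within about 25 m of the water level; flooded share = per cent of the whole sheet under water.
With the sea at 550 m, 40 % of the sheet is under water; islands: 0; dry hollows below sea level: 0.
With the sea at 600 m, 65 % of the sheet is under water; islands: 0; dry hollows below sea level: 0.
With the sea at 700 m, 88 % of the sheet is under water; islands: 0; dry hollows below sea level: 0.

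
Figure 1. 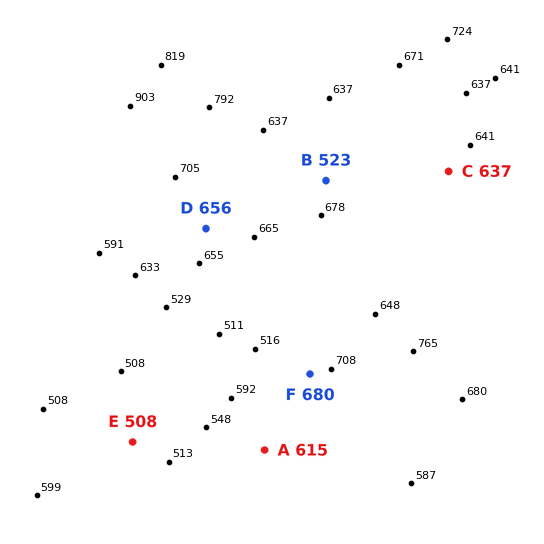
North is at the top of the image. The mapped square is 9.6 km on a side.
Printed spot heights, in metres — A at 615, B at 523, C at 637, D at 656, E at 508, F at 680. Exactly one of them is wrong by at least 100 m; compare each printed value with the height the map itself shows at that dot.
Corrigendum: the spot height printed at B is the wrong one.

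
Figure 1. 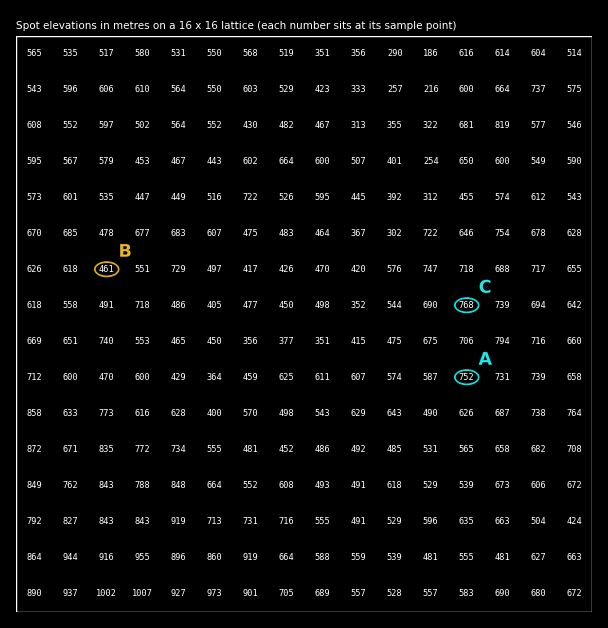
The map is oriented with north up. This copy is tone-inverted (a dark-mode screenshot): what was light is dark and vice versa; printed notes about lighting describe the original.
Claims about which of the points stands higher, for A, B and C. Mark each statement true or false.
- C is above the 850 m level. false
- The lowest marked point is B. true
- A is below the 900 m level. true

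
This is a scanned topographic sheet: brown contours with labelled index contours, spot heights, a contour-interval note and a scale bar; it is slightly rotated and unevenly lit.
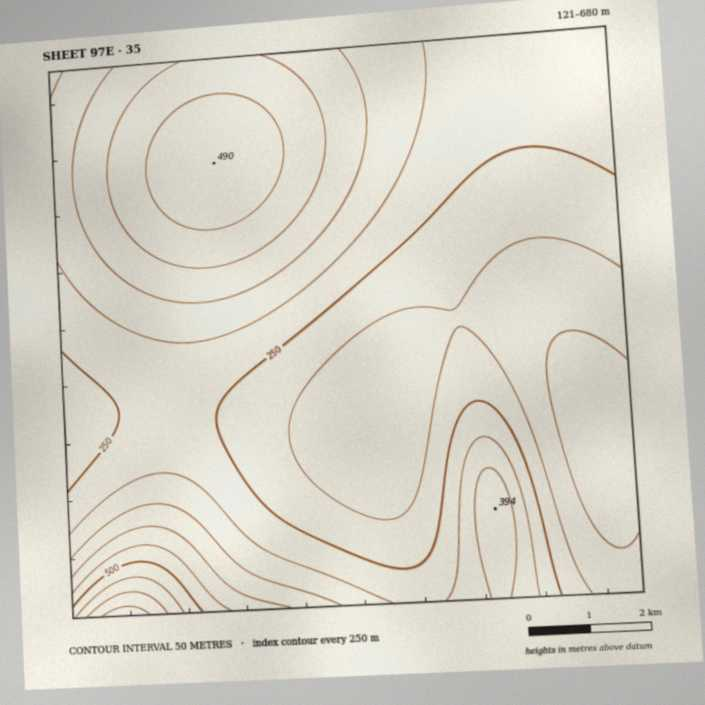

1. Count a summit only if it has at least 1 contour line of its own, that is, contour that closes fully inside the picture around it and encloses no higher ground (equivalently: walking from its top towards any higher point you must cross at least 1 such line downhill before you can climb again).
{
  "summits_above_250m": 1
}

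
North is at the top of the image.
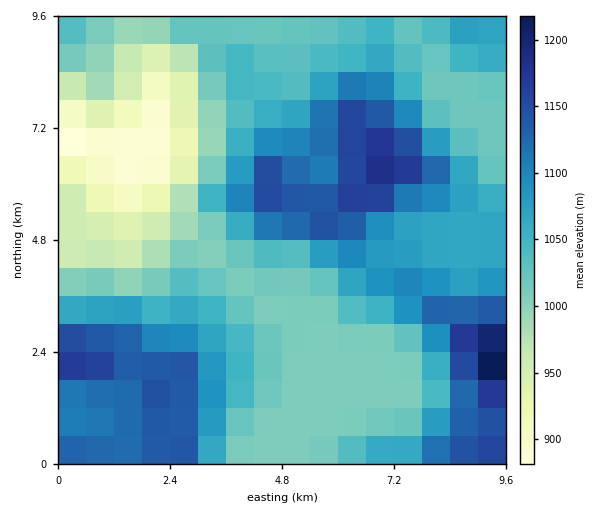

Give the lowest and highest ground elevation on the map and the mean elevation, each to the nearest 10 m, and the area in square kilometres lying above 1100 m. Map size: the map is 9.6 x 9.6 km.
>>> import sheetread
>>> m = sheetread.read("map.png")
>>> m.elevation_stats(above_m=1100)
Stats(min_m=870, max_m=1240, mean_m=1050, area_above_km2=24.6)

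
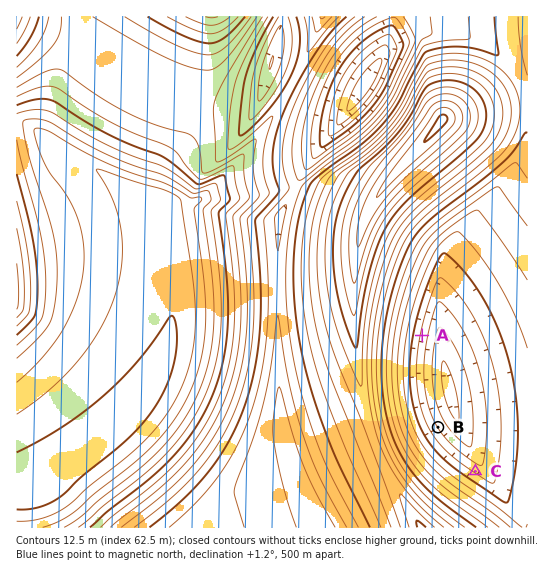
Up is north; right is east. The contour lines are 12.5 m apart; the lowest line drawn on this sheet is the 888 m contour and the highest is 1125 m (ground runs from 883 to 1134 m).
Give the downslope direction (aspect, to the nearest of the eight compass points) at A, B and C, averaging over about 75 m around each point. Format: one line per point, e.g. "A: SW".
A: E
B: NE
C: NE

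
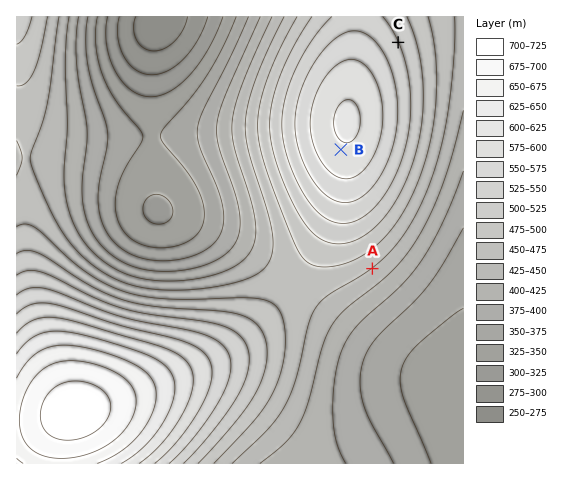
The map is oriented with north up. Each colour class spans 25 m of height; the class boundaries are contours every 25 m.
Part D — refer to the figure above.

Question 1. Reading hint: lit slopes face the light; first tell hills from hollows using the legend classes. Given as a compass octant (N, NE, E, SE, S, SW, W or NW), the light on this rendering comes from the SW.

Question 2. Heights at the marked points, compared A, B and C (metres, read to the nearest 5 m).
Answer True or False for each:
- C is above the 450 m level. True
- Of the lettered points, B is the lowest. False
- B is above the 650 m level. False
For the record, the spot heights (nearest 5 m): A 450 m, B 595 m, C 525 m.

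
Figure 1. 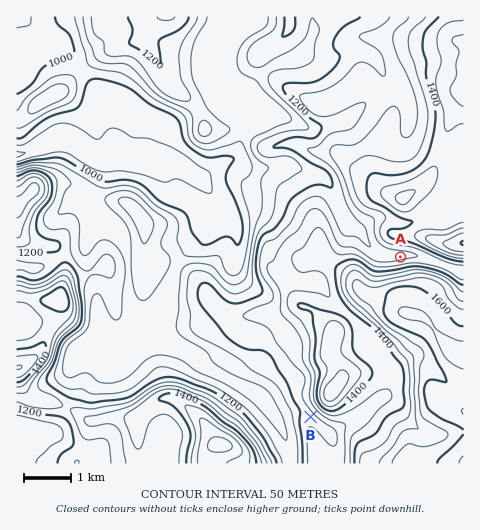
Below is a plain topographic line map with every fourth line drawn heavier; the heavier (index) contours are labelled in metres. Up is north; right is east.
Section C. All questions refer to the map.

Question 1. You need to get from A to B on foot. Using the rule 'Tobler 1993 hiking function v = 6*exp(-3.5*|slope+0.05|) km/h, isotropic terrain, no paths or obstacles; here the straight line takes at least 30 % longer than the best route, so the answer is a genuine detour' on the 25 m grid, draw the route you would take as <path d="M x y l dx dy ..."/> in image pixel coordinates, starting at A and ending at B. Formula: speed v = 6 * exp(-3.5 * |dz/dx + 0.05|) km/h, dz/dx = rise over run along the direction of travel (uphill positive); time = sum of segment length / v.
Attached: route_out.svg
<path d="M400 257l-11 6-18 0-11-6-10 0-16 8-1 1-1 3 0 25-2 3-16 16-3 7 0 23-7 14 0 7 4 10 0 9-4 9 0 8 7 14 0 3"/>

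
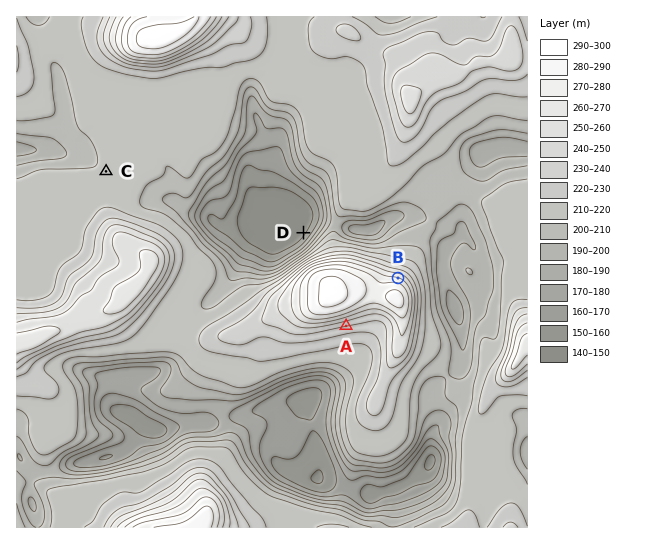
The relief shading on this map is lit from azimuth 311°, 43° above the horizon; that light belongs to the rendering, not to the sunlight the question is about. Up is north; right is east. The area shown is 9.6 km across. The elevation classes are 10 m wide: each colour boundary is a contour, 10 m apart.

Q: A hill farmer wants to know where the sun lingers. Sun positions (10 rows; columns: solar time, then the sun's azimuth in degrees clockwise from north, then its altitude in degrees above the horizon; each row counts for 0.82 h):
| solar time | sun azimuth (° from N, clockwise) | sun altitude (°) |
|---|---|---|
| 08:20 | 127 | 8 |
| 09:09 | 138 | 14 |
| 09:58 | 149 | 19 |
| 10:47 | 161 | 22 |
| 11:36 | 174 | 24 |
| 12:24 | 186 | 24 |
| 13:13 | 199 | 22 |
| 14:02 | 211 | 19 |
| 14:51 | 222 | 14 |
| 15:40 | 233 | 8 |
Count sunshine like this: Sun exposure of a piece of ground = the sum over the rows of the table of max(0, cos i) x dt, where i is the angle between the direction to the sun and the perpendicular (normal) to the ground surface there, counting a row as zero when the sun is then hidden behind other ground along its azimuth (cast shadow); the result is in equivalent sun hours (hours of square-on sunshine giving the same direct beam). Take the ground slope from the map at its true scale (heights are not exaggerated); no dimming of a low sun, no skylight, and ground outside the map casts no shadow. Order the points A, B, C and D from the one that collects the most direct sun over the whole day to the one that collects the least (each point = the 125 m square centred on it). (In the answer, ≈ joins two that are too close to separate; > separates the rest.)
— A > C ≈ D > B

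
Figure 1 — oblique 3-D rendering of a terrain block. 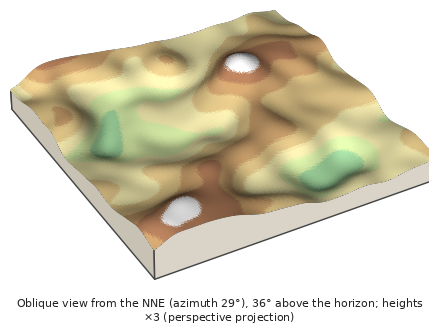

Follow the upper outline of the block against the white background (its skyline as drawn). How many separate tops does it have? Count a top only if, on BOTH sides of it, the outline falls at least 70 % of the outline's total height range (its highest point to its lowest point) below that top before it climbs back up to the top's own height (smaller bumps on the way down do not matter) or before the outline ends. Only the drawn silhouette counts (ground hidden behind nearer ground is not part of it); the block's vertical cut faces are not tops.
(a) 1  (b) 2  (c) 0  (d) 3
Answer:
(c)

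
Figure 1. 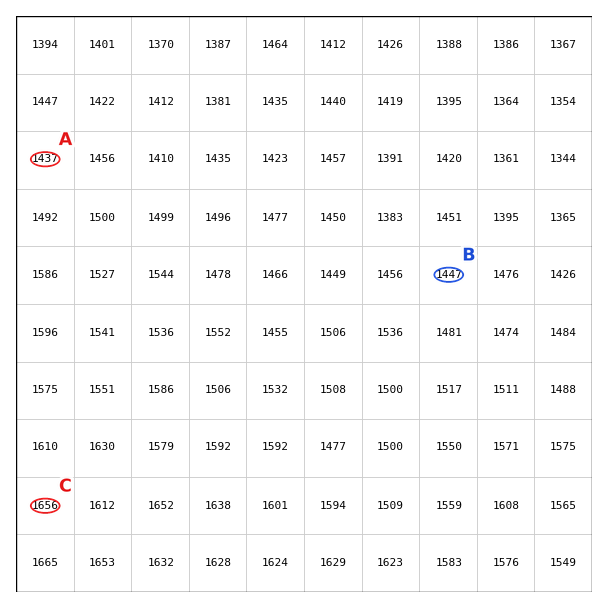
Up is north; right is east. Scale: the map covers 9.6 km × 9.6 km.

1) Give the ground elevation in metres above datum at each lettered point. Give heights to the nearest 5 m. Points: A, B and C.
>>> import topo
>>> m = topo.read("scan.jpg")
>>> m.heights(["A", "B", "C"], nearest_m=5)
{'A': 1435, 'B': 1445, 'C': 1655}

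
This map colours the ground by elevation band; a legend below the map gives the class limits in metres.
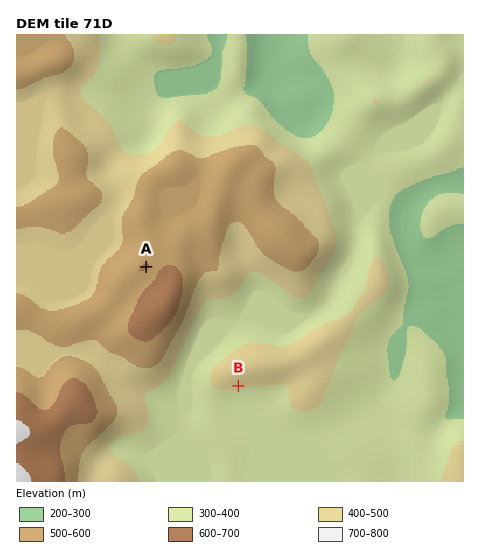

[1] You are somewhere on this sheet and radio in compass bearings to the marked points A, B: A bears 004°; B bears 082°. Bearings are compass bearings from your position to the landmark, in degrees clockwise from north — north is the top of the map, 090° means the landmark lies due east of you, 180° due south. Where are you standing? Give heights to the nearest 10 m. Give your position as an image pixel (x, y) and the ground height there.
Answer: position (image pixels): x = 137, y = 400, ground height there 420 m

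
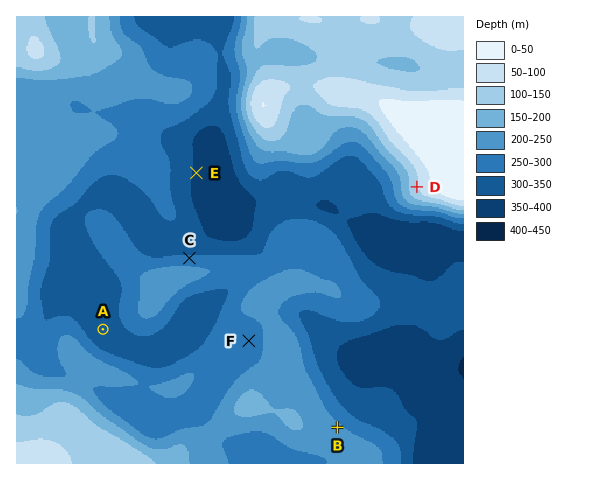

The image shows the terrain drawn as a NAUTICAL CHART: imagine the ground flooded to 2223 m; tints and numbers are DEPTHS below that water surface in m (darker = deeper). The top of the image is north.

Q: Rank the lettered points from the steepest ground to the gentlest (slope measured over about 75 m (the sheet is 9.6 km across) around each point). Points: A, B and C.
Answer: C B A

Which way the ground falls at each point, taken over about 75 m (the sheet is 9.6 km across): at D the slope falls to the W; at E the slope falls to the E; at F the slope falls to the W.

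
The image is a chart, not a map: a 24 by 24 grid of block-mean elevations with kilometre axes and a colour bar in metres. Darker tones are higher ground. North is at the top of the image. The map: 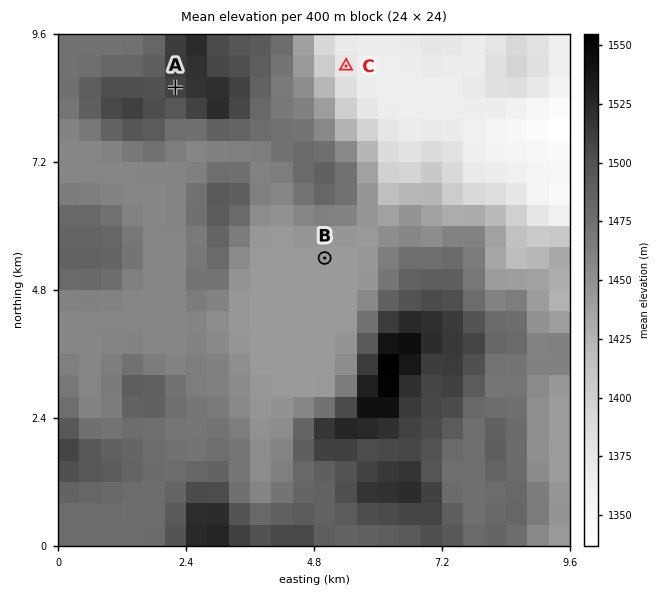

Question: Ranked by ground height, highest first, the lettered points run A B C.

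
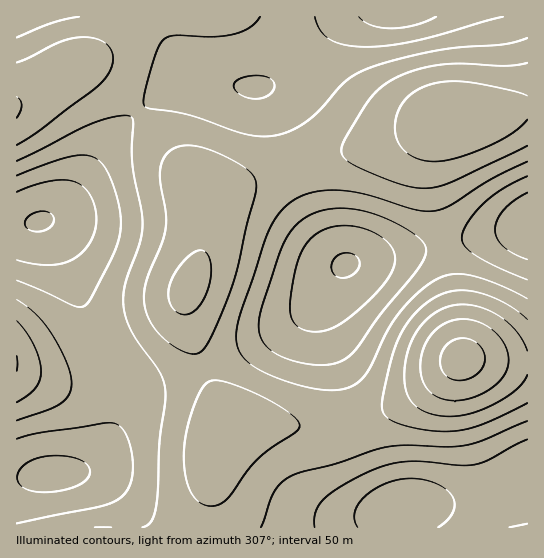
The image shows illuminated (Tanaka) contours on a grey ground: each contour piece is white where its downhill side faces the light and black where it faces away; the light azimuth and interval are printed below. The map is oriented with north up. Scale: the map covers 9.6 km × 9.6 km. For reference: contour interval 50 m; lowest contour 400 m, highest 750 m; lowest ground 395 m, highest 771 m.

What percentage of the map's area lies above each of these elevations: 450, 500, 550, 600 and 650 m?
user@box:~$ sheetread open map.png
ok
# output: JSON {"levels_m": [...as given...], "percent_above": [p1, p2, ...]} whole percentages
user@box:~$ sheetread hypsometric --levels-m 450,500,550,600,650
{"levels_m": [450, 500, 550, 600, 650], "percent_above": [92, 76, 51, 25, 8]}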